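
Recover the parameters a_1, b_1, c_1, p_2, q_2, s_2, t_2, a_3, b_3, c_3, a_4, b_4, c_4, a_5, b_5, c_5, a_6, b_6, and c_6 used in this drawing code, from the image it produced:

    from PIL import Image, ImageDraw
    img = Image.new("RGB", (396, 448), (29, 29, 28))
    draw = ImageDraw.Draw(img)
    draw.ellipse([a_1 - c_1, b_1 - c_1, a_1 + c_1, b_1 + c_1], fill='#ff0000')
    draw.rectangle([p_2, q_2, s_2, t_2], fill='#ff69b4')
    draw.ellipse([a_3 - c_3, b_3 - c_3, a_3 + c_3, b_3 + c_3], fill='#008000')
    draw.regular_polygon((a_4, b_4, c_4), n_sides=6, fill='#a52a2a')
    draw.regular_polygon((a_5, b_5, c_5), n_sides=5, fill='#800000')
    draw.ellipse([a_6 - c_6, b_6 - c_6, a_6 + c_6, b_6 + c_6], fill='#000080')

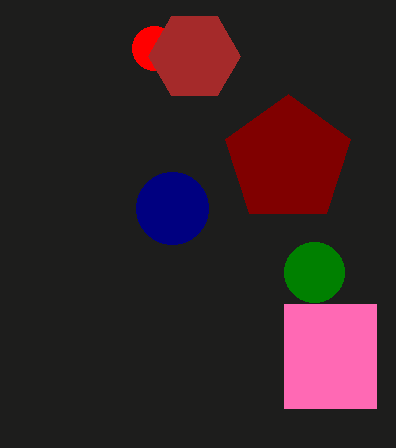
a_1 = 154, b_1 = 48, c_1 = 22, p_2 = 284, q_2 = 304, s_2 = 376, t_2 = 408, a_3 = 314, b_3 = 272, c_3 = 30, a_4 = 194, b_4 = 56, c_4 = 46, a_5 = 288, b_5 = 160, c_5 = 66, a_6 = 172, b_6 = 208, c_6 = 36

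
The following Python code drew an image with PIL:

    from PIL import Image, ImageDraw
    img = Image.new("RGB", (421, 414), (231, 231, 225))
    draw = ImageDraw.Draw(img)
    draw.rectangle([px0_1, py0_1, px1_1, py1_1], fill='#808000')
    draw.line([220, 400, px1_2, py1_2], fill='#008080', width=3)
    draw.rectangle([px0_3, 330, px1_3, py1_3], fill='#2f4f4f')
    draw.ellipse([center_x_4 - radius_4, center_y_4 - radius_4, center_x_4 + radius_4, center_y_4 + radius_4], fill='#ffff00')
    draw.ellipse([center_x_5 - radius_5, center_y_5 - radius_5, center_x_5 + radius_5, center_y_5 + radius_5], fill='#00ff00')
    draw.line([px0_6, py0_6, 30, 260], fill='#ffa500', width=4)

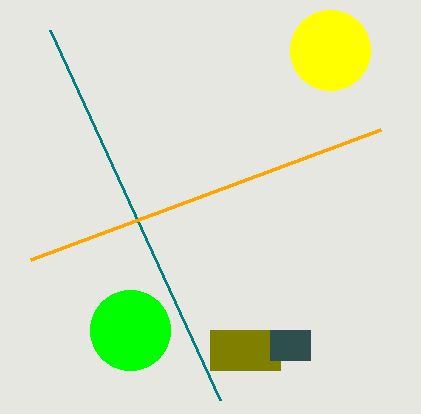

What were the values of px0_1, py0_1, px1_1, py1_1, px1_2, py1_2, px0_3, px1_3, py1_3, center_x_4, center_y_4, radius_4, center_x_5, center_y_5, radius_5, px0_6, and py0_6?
px0_1 = 210
py0_1 = 330
px1_1 = 280
py1_1 = 370
px1_2 = 50
py1_2 = 30
px0_3 = 270
px1_3 = 310
py1_3 = 360
center_x_4 = 330
center_y_4 = 50
radius_4 = 40
center_x_5 = 130
center_y_5 = 330
radius_5 = 40
px0_6 = 380
py0_6 = 130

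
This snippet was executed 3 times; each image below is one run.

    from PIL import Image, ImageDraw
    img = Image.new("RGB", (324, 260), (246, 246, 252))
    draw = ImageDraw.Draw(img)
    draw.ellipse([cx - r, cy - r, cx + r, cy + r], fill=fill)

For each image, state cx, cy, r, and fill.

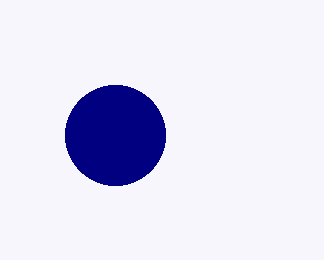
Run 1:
cx = 115, cy = 135, r = 50, fill = 'navy'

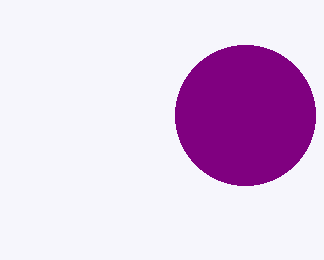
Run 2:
cx = 245; cy = 115; r = 70; fill = 'purple'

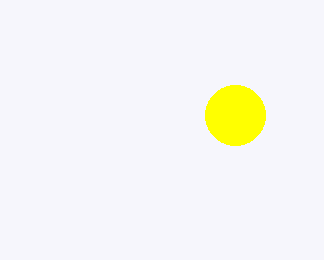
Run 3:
cx = 235
cy = 115
r = 30
fill = 'yellow'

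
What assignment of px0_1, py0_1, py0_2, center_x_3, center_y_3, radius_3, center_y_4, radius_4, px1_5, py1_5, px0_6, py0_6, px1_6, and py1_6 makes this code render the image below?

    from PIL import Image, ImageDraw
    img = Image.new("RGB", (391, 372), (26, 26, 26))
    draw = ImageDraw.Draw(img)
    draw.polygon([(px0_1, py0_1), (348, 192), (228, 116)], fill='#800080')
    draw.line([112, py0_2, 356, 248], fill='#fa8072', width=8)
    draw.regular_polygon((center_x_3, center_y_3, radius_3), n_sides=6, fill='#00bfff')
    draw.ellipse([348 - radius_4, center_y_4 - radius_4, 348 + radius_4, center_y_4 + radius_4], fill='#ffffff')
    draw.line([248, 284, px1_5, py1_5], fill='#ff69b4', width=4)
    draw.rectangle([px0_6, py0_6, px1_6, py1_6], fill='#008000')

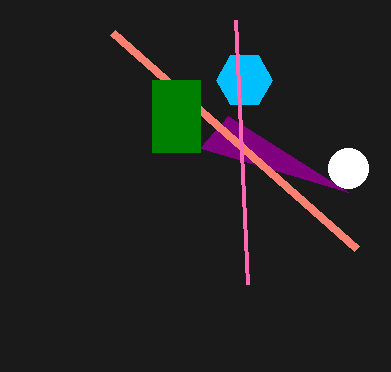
px0_1 = 200; py0_1 = 148; py0_2 = 32; center_x_3 = 244; center_y_3 = 80; radius_3 = 28; center_y_4 = 168; radius_4 = 20; px1_5 = 236; py1_5 = 20; px0_6 = 152; py0_6 = 80; px1_6 = 200; py1_6 = 152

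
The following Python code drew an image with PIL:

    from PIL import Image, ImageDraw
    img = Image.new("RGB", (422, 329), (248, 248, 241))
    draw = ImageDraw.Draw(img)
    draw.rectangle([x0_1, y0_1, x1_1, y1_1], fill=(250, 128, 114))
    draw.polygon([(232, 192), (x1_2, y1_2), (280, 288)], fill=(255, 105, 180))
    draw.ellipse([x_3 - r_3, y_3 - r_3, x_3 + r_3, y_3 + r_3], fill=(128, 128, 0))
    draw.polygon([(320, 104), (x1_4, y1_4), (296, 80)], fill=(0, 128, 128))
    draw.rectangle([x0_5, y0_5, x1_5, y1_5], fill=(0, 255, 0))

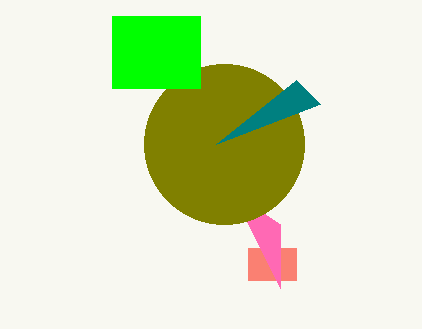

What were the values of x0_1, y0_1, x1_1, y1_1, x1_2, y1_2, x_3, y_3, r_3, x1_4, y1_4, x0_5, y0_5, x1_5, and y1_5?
x0_1 = 248
y0_1 = 248
x1_1 = 296
y1_1 = 280
x1_2 = 280
y1_2 = 224
x_3 = 224
y_3 = 144
r_3 = 80
x1_4 = 216
y1_4 = 144
x0_5 = 112
y0_5 = 16
x1_5 = 200
y1_5 = 88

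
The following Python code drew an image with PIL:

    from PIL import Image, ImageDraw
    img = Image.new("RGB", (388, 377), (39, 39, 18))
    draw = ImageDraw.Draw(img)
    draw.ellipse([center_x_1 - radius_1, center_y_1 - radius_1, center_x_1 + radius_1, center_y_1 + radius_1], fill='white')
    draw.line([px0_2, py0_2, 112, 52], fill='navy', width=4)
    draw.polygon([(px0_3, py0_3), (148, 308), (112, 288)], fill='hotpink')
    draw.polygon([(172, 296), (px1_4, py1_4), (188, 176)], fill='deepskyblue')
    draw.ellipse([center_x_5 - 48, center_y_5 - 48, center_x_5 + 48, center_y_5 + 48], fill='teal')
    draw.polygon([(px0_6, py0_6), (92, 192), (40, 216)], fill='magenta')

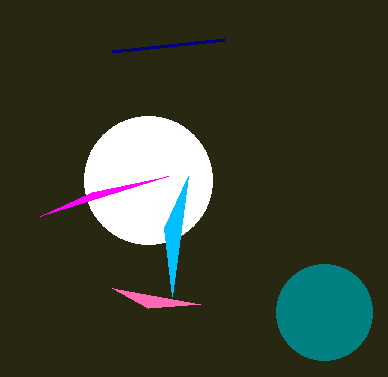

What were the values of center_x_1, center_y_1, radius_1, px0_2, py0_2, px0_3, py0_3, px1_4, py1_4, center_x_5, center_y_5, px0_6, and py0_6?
center_x_1 = 148
center_y_1 = 180
radius_1 = 64
px0_2 = 224
py0_2 = 40
px0_3 = 200
py0_3 = 304
px1_4 = 164
py1_4 = 228
center_x_5 = 324
center_y_5 = 312
px0_6 = 168
py0_6 = 176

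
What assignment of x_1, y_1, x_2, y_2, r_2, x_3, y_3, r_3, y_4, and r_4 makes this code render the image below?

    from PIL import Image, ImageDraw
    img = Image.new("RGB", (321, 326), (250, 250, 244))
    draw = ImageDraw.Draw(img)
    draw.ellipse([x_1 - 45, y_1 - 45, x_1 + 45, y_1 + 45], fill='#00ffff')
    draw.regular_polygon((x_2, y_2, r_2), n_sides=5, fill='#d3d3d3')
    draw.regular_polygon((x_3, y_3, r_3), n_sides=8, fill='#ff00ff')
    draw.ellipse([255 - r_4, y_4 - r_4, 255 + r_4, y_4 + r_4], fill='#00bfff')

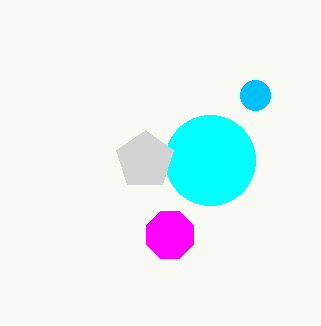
x_1 = 210, y_1 = 160, x_2 = 145, y_2 = 160, r_2 = 30, x_3 = 170, y_3 = 235, r_3 = 25, y_4 = 95, r_4 = 15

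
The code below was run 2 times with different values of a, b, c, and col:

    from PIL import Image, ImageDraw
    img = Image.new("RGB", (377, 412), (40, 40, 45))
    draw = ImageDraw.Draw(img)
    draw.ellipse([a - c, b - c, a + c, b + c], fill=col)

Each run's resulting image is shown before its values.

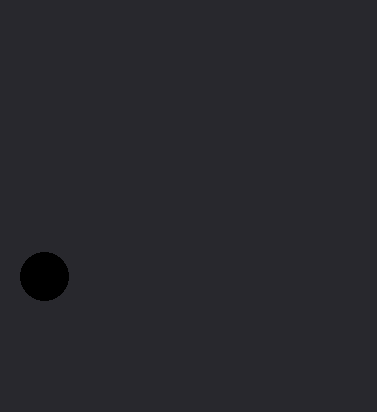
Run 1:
a = 44, b = 276, c = 24, col = 'black'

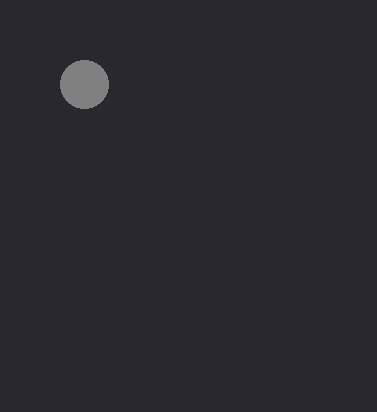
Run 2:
a = 84, b = 84, c = 24, col = 'gray'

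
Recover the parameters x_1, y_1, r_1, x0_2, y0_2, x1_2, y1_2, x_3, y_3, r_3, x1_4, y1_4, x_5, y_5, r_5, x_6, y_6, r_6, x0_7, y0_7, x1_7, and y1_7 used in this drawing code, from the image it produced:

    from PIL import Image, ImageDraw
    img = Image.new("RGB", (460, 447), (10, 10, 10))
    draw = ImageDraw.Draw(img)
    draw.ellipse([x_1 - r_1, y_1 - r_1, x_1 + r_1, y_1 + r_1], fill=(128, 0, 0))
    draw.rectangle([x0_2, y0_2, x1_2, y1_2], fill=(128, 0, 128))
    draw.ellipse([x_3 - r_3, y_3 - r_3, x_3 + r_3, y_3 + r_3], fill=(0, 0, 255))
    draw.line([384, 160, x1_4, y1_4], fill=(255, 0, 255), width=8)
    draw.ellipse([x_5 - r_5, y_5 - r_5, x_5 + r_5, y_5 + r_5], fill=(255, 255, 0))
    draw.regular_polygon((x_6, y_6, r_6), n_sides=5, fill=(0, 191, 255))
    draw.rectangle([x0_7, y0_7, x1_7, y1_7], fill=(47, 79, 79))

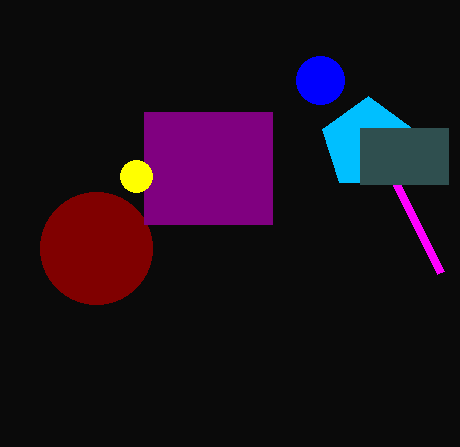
x_1 = 96
y_1 = 248
r_1 = 56
x0_2 = 144
y0_2 = 112
x1_2 = 272
y1_2 = 224
x_3 = 320
y_3 = 80
r_3 = 24
x1_4 = 440
y1_4 = 272
x_5 = 136
y_5 = 176
r_5 = 16
x_6 = 368
y_6 = 144
r_6 = 48
x0_7 = 360
y0_7 = 128
x1_7 = 448
y1_7 = 184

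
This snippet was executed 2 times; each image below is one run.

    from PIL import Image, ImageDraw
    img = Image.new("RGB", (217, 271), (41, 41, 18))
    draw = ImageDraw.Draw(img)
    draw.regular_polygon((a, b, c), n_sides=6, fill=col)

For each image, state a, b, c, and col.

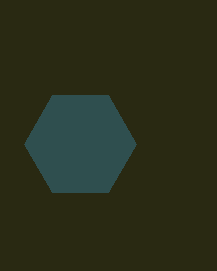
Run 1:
a = 80, b = 144, c = 56, col = 'darkslategray'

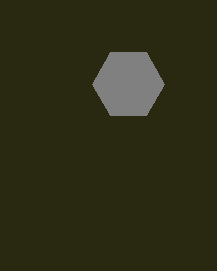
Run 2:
a = 128
b = 84
c = 36
col = 'gray'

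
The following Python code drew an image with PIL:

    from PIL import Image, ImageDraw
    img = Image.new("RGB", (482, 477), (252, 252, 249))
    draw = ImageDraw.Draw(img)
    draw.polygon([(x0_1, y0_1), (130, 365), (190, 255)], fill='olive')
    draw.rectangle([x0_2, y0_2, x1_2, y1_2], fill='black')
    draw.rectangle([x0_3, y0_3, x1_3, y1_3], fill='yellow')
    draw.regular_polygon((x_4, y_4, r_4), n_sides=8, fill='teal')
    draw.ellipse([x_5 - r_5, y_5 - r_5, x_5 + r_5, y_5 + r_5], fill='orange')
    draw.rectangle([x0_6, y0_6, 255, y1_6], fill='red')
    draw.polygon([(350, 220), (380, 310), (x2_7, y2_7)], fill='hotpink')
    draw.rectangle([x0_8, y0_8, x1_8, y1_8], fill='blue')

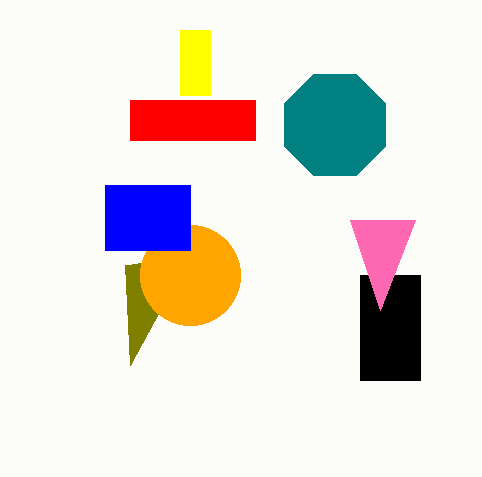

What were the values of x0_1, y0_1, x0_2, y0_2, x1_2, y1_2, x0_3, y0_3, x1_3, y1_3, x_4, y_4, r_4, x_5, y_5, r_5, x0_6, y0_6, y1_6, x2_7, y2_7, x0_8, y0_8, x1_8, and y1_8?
x0_1 = 125
y0_1 = 265
x0_2 = 360
y0_2 = 275
x1_2 = 420
y1_2 = 380
x0_3 = 180
y0_3 = 30
x1_3 = 210
y1_3 = 95
x_4 = 335
y_4 = 125
r_4 = 55
x_5 = 190
y_5 = 275
r_5 = 50
x0_6 = 130
y0_6 = 100
y1_6 = 140
x2_7 = 415
y2_7 = 220
x0_8 = 105
y0_8 = 185
x1_8 = 190
y1_8 = 250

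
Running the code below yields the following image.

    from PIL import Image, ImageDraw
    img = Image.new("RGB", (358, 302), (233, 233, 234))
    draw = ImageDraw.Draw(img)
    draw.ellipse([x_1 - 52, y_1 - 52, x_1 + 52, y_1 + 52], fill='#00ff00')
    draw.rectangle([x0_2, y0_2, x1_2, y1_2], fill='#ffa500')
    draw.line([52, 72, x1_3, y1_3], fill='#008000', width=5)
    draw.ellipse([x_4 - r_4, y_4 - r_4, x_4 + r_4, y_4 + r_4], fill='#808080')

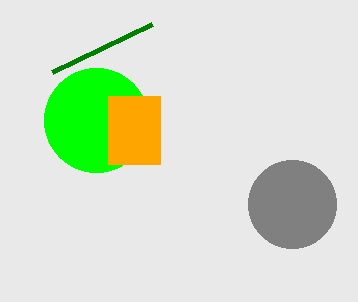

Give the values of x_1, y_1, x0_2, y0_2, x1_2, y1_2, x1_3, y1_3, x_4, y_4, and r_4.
x_1 = 96; y_1 = 120; x0_2 = 108; y0_2 = 96; x1_2 = 160; y1_2 = 164; x1_3 = 152; y1_3 = 24; x_4 = 292; y_4 = 204; r_4 = 44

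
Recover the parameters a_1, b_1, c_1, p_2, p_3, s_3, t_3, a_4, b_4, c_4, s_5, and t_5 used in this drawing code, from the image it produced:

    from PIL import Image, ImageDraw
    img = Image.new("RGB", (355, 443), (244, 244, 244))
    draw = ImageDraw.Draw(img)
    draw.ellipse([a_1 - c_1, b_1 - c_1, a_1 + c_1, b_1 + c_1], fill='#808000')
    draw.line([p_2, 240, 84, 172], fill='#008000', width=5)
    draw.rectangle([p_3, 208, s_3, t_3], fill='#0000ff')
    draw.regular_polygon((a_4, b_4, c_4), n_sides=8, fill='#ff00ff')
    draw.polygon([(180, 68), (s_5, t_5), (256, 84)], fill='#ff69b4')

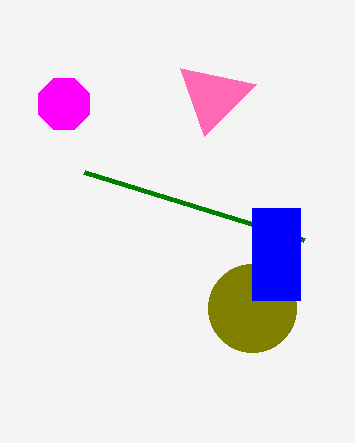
a_1 = 252, b_1 = 308, c_1 = 44, p_2 = 304, p_3 = 252, s_3 = 300, t_3 = 300, a_4 = 64, b_4 = 104, c_4 = 28, s_5 = 204, t_5 = 136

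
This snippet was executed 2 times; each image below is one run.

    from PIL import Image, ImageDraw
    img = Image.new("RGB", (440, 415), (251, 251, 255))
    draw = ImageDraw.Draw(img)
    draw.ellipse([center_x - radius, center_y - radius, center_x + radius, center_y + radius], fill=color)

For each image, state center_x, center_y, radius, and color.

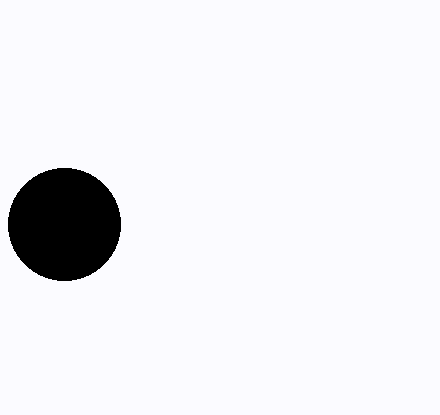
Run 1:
center_x = 64; center_y = 224; radius = 56; color = 'black'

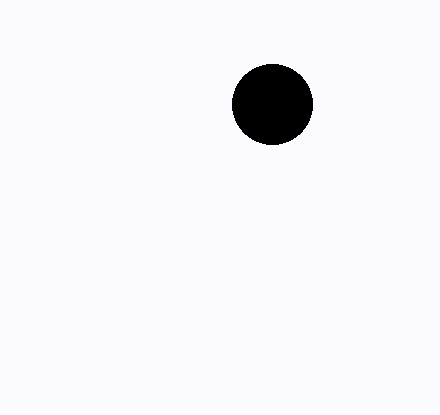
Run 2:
center_x = 272; center_y = 104; radius = 40; color = 'black'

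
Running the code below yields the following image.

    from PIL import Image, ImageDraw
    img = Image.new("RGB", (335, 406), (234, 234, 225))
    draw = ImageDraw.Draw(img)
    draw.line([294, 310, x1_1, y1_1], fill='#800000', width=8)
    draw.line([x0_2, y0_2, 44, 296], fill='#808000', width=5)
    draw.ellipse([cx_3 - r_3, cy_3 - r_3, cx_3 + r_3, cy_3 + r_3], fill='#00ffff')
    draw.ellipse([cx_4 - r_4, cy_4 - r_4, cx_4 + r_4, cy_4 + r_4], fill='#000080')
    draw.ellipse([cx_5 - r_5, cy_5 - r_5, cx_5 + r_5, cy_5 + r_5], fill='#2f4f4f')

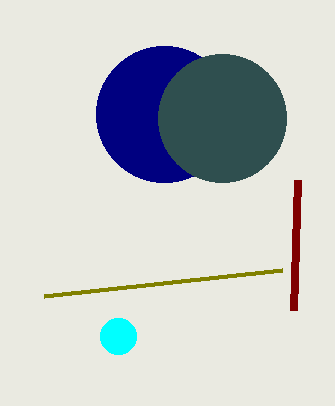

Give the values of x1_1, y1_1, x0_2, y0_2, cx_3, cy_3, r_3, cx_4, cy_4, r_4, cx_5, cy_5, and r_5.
x1_1 = 298; y1_1 = 180; x0_2 = 282; y0_2 = 270; cx_3 = 118; cy_3 = 336; r_3 = 18; cx_4 = 164; cy_4 = 114; r_4 = 68; cx_5 = 222; cy_5 = 118; r_5 = 64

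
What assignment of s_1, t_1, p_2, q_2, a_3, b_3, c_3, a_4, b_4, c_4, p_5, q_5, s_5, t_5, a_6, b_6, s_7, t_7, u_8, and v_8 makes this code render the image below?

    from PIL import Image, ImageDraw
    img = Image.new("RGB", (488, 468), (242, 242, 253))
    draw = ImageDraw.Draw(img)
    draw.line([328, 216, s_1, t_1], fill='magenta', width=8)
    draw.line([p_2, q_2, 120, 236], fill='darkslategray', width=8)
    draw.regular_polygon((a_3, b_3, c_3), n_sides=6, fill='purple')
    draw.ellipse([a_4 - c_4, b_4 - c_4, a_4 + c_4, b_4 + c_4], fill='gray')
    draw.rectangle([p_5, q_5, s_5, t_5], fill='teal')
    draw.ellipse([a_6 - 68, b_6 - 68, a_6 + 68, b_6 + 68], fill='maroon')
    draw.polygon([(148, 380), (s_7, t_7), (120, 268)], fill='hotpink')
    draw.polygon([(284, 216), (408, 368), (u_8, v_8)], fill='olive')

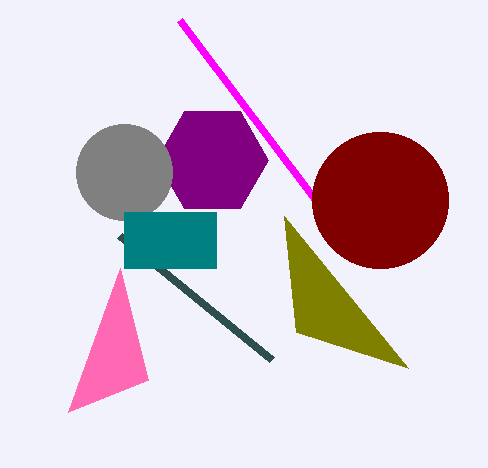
s_1 = 180
t_1 = 20
p_2 = 272
q_2 = 360
a_3 = 212
b_3 = 160
c_3 = 56
a_4 = 124
b_4 = 172
c_4 = 48
p_5 = 124
q_5 = 212
s_5 = 216
t_5 = 268
a_6 = 380
b_6 = 200
s_7 = 68
t_7 = 412
u_8 = 296
v_8 = 332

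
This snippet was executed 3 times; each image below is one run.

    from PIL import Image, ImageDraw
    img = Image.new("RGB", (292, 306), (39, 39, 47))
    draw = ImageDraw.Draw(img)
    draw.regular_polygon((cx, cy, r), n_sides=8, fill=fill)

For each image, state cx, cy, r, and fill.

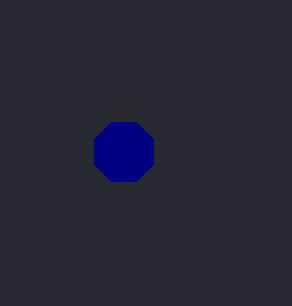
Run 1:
cx = 124
cy = 152
r = 32
fill = 'navy'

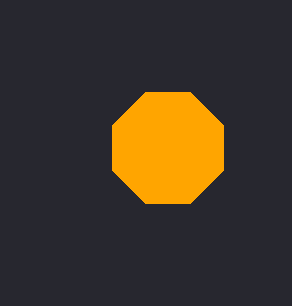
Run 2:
cx = 168
cy = 148
r = 60
fill = 'orange'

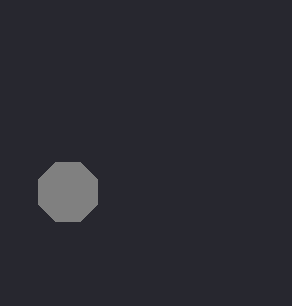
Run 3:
cx = 68, cy = 192, r = 32, fill = 'gray'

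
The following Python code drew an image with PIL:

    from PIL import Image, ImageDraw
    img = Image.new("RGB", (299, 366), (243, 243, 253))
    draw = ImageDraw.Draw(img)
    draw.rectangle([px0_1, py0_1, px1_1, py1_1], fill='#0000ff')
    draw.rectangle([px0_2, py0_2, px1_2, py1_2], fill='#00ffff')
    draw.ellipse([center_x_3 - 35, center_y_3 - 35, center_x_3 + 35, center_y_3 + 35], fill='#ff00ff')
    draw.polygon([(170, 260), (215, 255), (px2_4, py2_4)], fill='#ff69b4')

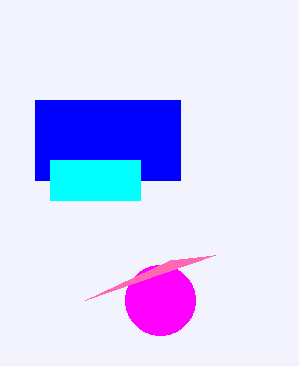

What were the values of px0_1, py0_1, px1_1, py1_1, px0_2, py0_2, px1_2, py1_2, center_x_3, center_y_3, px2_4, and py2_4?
px0_1 = 35; py0_1 = 100; px1_1 = 180; py1_1 = 180; px0_2 = 50; py0_2 = 160; px1_2 = 140; py1_2 = 200; center_x_3 = 160; center_y_3 = 300; px2_4 = 85; py2_4 = 300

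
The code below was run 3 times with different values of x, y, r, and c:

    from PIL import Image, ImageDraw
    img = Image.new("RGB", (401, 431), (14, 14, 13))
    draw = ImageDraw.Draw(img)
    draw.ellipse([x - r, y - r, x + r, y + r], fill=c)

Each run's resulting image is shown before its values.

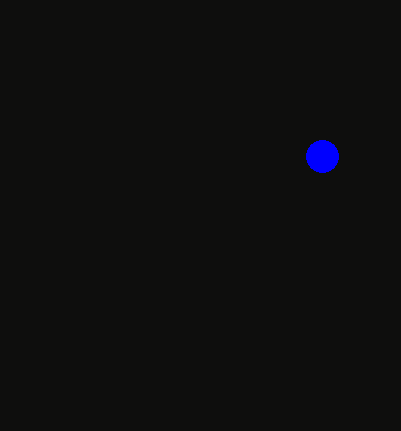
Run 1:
x = 322, y = 156, r = 16, c = 'blue'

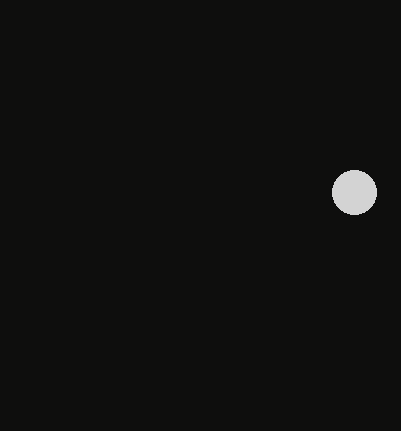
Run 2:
x = 354
y = 192
r = 22
c = 'lightgray'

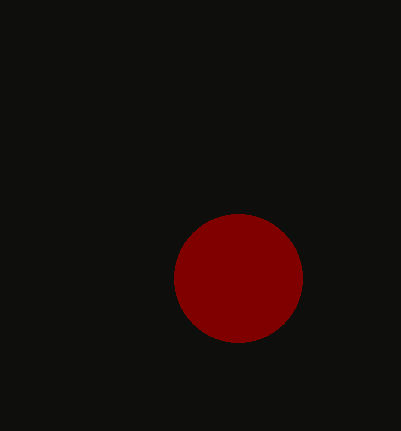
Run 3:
x = 238; y = 278; r = 64; c = 'maroon'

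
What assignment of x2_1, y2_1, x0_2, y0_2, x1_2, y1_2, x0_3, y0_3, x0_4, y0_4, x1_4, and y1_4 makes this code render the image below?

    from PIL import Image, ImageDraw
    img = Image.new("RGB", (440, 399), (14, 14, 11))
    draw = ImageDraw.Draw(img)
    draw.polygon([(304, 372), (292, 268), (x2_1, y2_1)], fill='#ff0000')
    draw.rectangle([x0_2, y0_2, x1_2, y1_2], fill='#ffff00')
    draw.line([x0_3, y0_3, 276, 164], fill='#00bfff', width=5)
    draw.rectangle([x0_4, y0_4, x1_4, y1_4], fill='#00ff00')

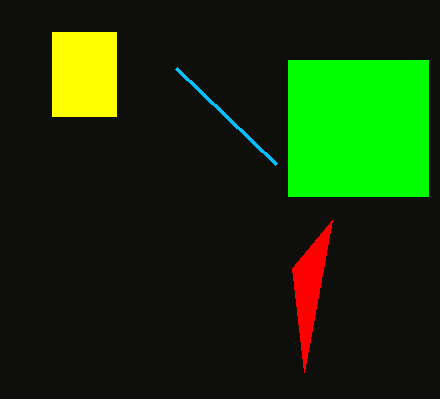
x2_1 = 332, y2_1 = 220, x0_2 = 52, y0_2 = 32, x1_2 = 116, y1_2 = 116, x0_3 = 176, y0_3 = 68, x0_4 = 288, y0_4 = 60, x1_4 = 428, y1_4 = 196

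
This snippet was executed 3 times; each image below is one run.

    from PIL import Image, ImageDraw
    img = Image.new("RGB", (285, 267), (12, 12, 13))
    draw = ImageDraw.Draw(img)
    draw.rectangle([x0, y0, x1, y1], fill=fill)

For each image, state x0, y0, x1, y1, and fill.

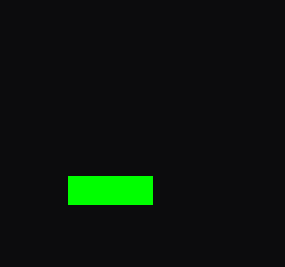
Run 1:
x0 = 68; y0 = 176; x1 = 152; y1 = 204; fill = 'lime'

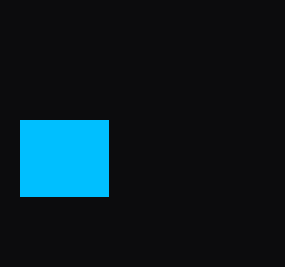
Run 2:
x0 = 20, y0 = 120, x1 = 108, y1 = 196, fill = 'deepskyblue'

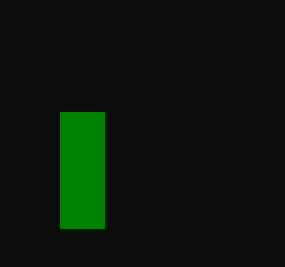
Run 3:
x0 = 60, y0 = 112, x1 = 104, y1 = 228, fill = 'green'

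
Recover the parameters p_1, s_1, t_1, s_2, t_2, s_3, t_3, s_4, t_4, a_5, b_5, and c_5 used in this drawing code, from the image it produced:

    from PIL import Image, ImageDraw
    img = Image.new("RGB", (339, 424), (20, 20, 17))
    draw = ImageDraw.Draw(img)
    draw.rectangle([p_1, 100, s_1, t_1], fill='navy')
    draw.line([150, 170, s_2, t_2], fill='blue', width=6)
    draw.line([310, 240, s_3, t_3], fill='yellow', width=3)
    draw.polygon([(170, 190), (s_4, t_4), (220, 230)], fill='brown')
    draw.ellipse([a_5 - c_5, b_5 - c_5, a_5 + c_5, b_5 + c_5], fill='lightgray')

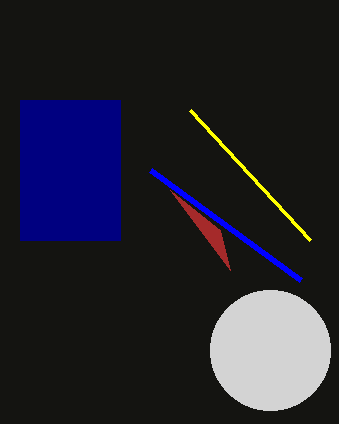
p_1 = 20; s_1 = 120; t_1 = 240; s_2 = 300; t_2 = 280; s_3 = 190; t_3 = 110; s_4 = 230; t_4 = 270; a_5 = 270; b_5 = 350; c_5 = 60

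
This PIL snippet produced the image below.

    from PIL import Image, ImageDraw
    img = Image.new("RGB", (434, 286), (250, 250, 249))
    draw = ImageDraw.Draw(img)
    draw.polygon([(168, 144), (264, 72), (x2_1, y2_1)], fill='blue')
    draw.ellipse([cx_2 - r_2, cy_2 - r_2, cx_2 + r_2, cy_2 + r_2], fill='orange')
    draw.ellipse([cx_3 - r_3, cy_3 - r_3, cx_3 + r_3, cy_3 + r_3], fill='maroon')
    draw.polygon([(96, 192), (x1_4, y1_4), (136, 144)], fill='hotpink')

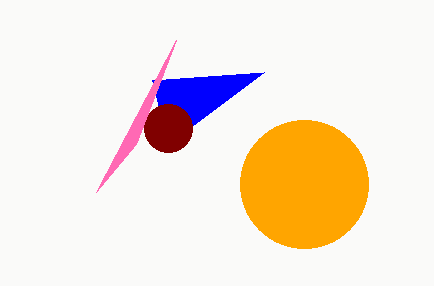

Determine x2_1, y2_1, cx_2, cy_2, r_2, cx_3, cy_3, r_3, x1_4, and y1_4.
x2_1 = 152, y2_1 = 80, cx_2 = 304, cy_2 = 184, r_2 = 64, cx_3 = 168, cy_3 = 128, r_3 = 24, x1_4 = 176, y1_4 = 40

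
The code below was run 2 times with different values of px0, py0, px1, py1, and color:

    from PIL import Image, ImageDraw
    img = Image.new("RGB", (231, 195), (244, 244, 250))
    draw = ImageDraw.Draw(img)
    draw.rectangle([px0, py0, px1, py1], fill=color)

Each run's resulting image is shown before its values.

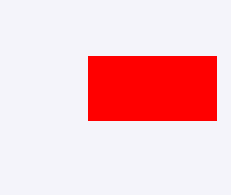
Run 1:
px0 = 88
py0 = 56
px1 = 216
py1 = 120
color = 'red'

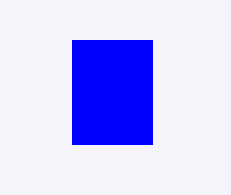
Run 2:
px0 = 72
py0 = 40
px1 = 152
py1 = 144
color = 'blue'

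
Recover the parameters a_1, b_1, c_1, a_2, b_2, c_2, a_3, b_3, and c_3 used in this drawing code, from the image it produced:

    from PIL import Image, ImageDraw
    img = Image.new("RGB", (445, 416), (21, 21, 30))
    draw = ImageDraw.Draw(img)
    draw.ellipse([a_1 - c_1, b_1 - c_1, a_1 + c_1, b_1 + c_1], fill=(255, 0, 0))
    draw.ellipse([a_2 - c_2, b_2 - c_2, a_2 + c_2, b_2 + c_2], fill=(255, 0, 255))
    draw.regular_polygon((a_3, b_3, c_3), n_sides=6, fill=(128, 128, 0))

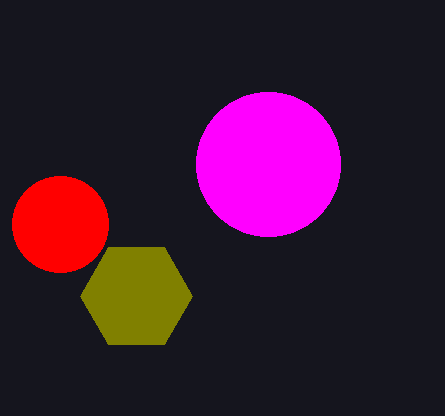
a_1 = 60
b_1 = 224
c_1 = 48
a_2 = 268
b_2 = 164
c_2 = 72
a_3 = 136
b_3 = 296
c_3 = 56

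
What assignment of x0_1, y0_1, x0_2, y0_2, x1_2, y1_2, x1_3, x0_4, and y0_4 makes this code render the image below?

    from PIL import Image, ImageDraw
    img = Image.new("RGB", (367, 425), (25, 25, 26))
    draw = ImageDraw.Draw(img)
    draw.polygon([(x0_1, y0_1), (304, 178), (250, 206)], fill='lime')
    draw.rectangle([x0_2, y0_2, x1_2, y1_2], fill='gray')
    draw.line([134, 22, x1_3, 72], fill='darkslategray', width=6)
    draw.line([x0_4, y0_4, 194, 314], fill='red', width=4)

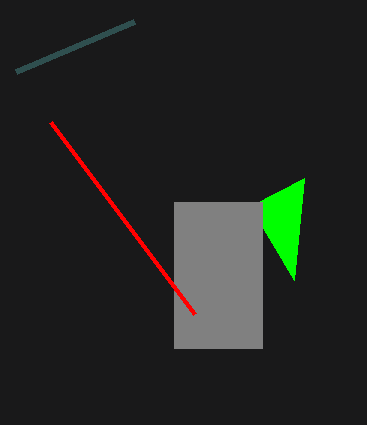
x0_1 = 294
y0_1 = 280
x0_2 = 174
y0_2 = 202
x1_2 = 262
y1_2 = 348
x1_3 = 16
x0_4 = 50
y0_4 = 122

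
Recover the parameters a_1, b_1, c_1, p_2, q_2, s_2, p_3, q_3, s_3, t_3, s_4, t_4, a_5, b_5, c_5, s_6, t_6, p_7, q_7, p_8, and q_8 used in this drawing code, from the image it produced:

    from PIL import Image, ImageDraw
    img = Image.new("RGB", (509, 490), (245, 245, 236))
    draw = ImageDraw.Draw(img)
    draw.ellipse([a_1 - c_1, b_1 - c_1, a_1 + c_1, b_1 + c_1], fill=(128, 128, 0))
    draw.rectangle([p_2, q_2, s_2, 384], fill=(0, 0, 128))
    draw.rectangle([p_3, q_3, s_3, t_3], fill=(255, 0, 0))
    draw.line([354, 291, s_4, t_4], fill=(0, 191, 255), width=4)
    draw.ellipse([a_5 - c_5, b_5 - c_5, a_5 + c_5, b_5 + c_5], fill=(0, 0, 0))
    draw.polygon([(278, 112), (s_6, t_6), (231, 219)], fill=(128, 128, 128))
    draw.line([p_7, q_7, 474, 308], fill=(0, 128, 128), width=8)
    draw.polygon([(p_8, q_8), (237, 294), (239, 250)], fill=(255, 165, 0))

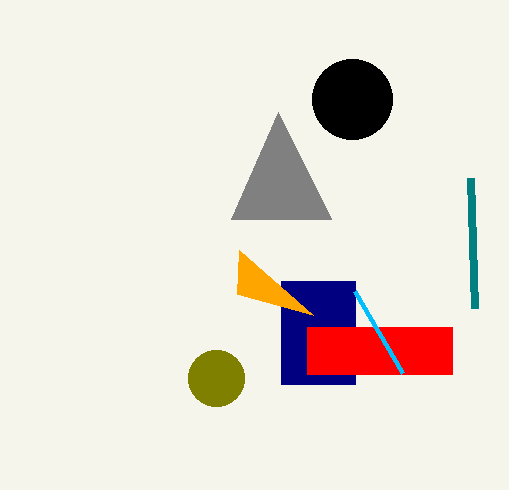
a_1 = 216; b_1 = 378; c_1 = 28; p_2 = 281; q_2 = 281; s_2 = 355; p_3 = 307; q_3 = 327; s_3 = 452; t_3 = 374; s_4 = 402; t_4 = 373; a_5 = 352; b_5 = 99; c_5 = 40; s_6 = 331; t_6 = 219; p_7 = 470; q_7 = 178; p_8 = 313; q_8 = 315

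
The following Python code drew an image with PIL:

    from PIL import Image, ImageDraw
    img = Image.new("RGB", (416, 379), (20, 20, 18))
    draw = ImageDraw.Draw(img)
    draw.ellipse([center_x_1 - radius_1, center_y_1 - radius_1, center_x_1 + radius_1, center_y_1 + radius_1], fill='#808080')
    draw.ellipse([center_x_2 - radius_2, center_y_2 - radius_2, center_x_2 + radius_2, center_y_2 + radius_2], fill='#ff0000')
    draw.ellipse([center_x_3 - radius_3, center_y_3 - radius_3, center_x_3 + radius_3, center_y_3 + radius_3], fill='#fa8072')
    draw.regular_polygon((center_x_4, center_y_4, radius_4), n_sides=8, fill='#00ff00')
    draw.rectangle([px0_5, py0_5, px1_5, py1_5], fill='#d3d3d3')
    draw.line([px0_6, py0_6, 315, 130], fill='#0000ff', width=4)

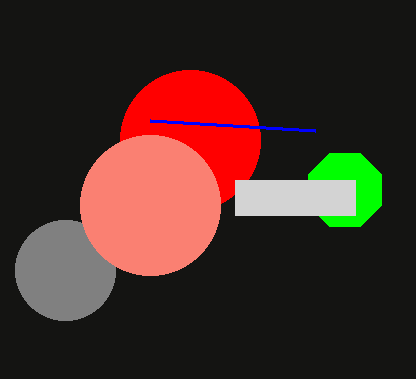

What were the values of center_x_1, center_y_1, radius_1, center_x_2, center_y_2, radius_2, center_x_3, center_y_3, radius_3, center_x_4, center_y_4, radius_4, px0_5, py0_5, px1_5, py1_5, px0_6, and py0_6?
center_x_1 = 65
center_y_1 = 270
radius_1 = 50
center_x_2 = 190
center_y_2 = 140
radius_2 = 70
center_x_3 = 150
center_y_3 = 205
radius_3 = 70
center_x_4 = 345
center_y_4 = 190
radius_4 = 40
px0_5 = 235
py0_5 = 180
px1_5 = 355
py1_5 = 215
px0_6 = 150
py0_6 = 120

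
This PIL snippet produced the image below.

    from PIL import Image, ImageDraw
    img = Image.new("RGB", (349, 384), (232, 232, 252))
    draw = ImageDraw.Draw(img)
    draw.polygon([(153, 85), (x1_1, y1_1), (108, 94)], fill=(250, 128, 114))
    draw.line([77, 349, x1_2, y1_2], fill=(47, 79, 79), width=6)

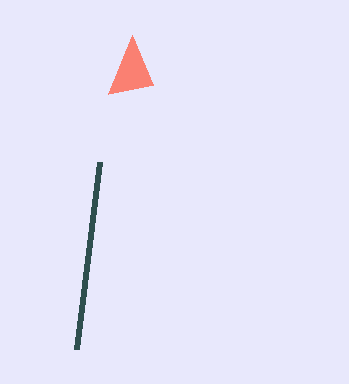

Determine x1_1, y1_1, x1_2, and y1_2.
x1_1 = 132
y1_1 = 35
x1_2 = 100
y1_2 = 162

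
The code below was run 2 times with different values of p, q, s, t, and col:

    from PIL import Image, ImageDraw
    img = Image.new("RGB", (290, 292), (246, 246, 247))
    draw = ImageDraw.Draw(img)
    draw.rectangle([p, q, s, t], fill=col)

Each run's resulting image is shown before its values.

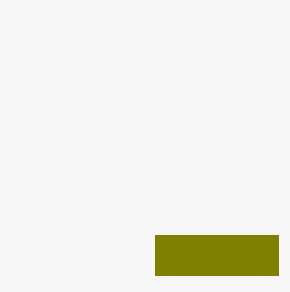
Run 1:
p = 155
q = 235
s = 278
t = 275
col = 'olive'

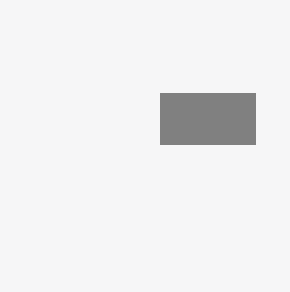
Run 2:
p = 160; q = 93; s = 255; t = 144; col = 'gray'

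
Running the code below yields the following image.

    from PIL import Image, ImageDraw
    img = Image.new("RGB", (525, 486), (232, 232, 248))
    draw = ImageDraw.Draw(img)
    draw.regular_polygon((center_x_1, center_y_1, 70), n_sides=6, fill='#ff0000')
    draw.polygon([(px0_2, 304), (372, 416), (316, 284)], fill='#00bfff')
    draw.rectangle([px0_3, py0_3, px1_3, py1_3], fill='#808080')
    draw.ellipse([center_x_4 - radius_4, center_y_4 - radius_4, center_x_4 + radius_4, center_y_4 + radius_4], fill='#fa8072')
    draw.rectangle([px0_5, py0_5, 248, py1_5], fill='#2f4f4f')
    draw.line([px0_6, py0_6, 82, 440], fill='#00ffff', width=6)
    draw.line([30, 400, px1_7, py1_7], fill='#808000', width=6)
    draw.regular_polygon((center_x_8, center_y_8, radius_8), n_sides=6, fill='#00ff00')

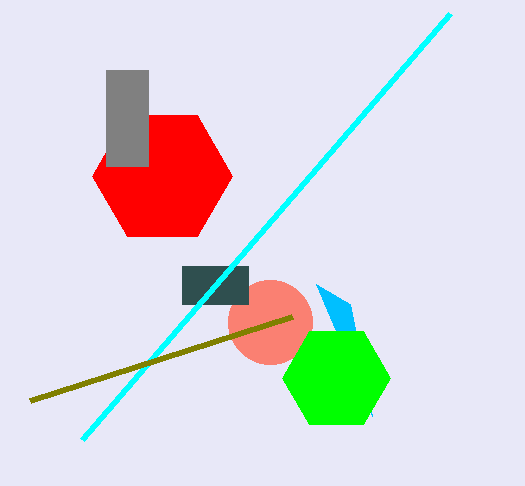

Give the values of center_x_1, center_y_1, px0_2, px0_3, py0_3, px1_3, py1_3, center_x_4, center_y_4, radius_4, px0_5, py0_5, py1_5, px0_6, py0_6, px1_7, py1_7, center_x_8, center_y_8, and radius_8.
center_x_1 = 162
center_y_1 = 176
px0_2 = 350
px0_3 = 106
py0_3 = 70
px1_3 = 148
py1_3 = 166
center_x_4 = 270
center_y_4 = 322
radius_4 = 42
px0_5 = 182
py0_5 = 266
py1_5 = 304
px0_6 = 450
py0_6 = 14
px1_7 = 292
py1_7 = 316
center_x_8 = 336
center_y_8 = 378
radius_8 = 54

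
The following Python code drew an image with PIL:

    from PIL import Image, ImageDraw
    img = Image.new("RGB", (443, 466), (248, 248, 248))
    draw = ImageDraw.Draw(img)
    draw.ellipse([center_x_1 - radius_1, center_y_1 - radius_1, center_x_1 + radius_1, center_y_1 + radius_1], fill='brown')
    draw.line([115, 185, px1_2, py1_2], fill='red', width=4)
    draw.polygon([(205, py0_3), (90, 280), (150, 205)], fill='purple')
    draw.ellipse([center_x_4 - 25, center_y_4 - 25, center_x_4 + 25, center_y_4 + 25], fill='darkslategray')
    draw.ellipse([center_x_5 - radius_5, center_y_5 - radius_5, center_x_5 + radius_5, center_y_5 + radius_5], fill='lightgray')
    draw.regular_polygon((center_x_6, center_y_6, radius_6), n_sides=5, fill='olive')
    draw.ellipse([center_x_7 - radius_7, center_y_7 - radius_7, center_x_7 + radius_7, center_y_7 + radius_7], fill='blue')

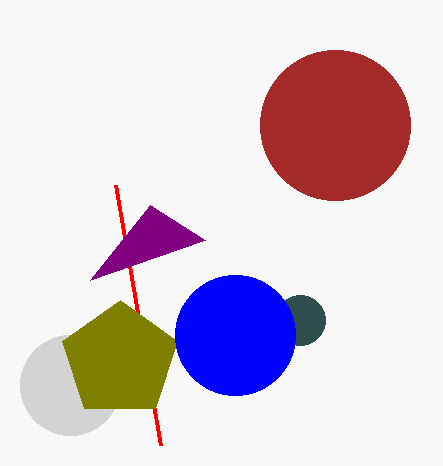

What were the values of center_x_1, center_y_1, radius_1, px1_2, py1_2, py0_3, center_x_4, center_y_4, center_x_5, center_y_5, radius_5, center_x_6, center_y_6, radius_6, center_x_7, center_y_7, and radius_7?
center_x_1 = 335
center_y_1 = 125
radius_1 = 75
px1_2 = 160
py1_2 = 445
py0_3 = 240
center_x_4 = 300
center_y_4 = 320
center_x_5 = 70
center_y_5 = 385
radius_5 = 50
center_x_6 = 120
center_y_6 = 360
radius_6 = 60
center_x_7 = 235
center_y_7 = 335
radius_7 = 60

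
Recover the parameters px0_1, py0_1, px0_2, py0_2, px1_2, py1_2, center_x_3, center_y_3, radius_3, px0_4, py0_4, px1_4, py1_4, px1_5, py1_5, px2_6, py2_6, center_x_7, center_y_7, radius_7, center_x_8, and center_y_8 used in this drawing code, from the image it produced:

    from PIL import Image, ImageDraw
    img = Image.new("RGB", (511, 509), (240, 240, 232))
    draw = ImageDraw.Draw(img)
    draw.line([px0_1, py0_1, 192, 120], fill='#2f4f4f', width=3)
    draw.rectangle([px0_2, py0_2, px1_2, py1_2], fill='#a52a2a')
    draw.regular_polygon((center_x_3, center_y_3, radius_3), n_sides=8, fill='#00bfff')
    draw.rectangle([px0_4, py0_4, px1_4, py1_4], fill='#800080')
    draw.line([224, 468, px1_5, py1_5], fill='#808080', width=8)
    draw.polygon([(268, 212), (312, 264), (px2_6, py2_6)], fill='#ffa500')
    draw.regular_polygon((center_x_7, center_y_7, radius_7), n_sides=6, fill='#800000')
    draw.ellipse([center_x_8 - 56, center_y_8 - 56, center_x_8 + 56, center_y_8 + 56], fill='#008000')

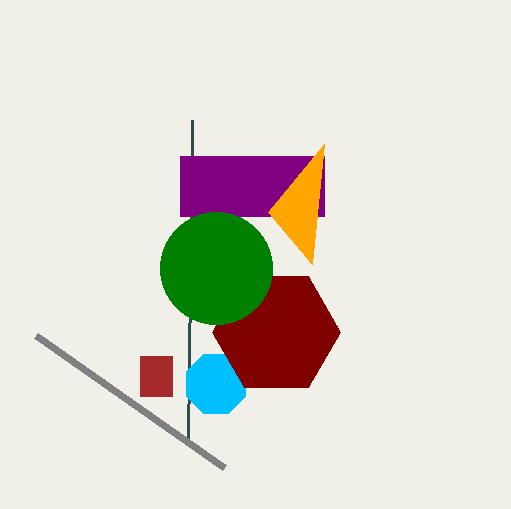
px0_1 = 188, py0_1 = 444, px0_2 = 140, py0_2 = 356, px1_2 = 172, py1_2 = 396, center_x_3 = 216, center_y_3 = 384, radius_3 = 32, px0_4 = 180, py0_4 = 156, px1_4 = 324, py1_4 = 216, px1_5 = 36, py1_5 = 336, px2_6 = 324, py2_6 = 144, center_x_7 = 276, center_y_7 = 332, radius_7 = 64, center_x_8 = 216, center_y_8 = 268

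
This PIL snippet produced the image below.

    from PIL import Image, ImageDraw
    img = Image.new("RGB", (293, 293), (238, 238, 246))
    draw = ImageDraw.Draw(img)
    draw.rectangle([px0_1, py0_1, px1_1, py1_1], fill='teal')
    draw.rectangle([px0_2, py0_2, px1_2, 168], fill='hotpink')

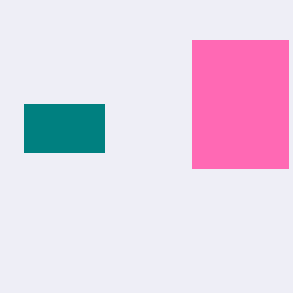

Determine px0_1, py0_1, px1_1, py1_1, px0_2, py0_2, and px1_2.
px0_1 = 24, py0_1 = 104, px1_1 = 104, py1_1 = 152, px0_2 = 192, py0_2 = 40, px1_2 = 288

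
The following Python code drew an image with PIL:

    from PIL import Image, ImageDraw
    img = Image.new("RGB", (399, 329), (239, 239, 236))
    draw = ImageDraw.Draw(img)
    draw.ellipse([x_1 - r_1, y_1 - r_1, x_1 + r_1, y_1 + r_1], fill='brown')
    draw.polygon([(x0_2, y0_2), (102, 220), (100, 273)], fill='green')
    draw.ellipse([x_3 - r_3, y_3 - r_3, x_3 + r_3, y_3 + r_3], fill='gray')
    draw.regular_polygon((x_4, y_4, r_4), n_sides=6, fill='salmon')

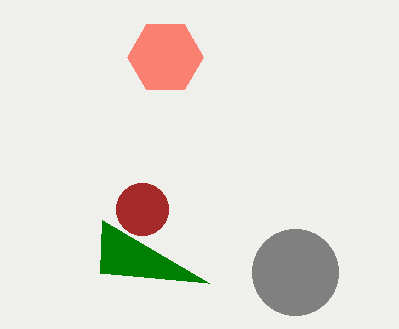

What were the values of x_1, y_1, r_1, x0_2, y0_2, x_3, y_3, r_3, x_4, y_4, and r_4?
x_1 = 142, y_1 = 209, r_1 = 26, x0_2 = 209, y0_2 = 283, x_3 = 295, y_3 = 272, r_3 = 43, x_4 = 165, y_4 = 57, r_4 = 38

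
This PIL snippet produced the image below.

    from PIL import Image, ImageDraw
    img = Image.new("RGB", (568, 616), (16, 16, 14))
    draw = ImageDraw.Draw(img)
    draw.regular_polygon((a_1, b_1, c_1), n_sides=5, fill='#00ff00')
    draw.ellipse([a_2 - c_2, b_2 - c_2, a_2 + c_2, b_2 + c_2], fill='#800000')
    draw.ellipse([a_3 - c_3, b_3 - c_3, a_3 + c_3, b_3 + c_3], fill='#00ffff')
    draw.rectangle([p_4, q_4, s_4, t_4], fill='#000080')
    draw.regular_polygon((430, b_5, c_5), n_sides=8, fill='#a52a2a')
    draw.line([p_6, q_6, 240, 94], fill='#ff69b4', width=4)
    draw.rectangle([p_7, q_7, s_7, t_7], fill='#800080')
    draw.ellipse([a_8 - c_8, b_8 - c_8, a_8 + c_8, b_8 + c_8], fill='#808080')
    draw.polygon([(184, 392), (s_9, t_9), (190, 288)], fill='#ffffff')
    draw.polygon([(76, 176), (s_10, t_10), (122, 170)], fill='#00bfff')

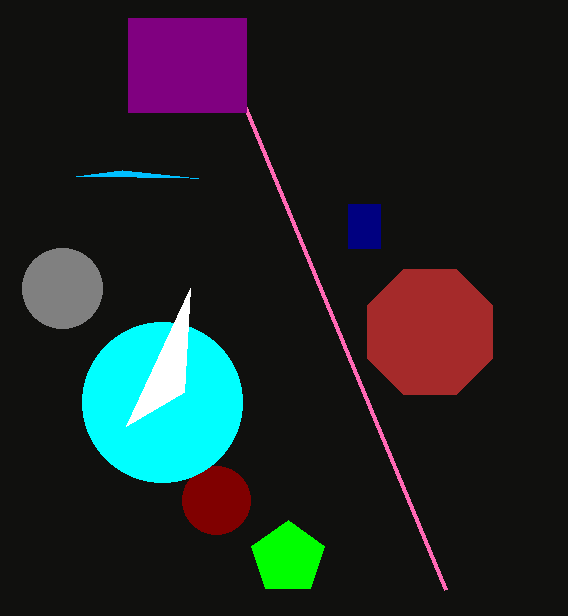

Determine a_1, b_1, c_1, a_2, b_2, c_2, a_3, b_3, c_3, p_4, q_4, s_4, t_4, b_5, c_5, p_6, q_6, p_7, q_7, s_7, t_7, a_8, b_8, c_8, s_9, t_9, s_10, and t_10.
a_1 = 288
b_1 = 558
c_1 = 38
a_2 = 216
b_2 = 500
c_2 = 34
a_3 = 162
b_3 = 402
c_3 = 80
p_4 = 348
q_4 = 204
s_4 = 380
t_4 = 248
b_5 = 332
c_5 = 68
p_6 = 446
q_6 = 590
p_7 = 128
q_7 = 18
s_7 = 246
t_7 = 112
a_8 = 62
b_8 = 288
c_8 = 40
s_9 = 126
t_9 = 426
s_10 = 198
t_10 = 178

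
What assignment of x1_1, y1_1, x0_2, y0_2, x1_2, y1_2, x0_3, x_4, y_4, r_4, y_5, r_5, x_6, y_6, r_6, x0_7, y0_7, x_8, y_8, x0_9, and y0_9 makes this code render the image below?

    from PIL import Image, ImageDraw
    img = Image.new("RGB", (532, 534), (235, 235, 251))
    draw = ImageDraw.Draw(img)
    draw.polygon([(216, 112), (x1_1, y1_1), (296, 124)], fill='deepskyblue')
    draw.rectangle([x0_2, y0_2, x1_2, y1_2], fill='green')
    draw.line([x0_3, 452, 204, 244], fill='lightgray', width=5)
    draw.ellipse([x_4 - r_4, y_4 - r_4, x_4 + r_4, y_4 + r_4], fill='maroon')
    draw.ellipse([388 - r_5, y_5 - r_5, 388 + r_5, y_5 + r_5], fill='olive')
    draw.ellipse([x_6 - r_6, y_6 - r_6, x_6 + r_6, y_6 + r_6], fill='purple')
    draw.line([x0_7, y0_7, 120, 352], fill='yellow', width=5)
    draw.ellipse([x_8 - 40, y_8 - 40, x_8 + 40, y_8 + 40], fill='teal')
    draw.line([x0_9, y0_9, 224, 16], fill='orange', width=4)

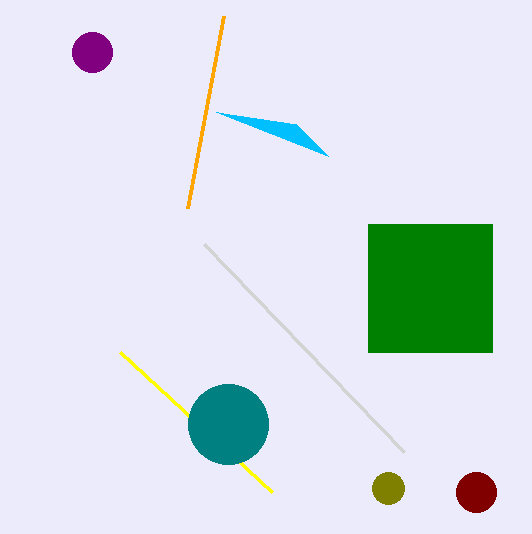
x1_1 = 328
y1_1 = 156
x0_2 = 368
y0_2 = 224
x1_2 = 492
y1_2 = 352
x0_3 = 404
x_4 = 476
y_4 = 492
r_4 = 20
y_5 = 488
r_5 = 16
x_6 = 92
y_6 = 52
r_6 = 20
x0_7 = 272
y0_7 = 492
x_8 = 228
y_8 = 424
x0_9 = 188
y0_9 = 208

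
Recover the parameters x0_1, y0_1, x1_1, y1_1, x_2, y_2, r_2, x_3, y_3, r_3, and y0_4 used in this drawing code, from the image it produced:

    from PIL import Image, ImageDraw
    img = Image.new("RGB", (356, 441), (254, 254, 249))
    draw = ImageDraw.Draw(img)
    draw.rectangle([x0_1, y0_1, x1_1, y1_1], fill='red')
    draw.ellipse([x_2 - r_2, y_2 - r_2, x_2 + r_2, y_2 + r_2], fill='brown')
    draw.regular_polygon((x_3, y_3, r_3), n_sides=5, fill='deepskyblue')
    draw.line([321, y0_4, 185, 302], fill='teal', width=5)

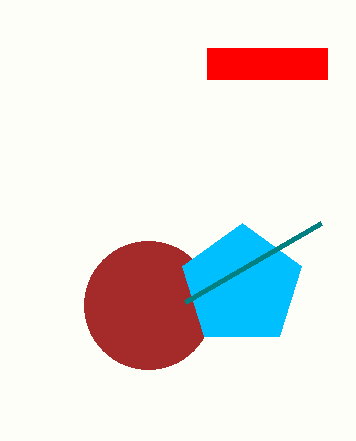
x0_1 = 207, y0_1 = 48, x1_1 = 327, y1_1 = 79, x_2 = 148, y_2 = 305, r_2 = 64, x_3 = 242, y_3 = 286, r_3 = 63, y0_4 = 223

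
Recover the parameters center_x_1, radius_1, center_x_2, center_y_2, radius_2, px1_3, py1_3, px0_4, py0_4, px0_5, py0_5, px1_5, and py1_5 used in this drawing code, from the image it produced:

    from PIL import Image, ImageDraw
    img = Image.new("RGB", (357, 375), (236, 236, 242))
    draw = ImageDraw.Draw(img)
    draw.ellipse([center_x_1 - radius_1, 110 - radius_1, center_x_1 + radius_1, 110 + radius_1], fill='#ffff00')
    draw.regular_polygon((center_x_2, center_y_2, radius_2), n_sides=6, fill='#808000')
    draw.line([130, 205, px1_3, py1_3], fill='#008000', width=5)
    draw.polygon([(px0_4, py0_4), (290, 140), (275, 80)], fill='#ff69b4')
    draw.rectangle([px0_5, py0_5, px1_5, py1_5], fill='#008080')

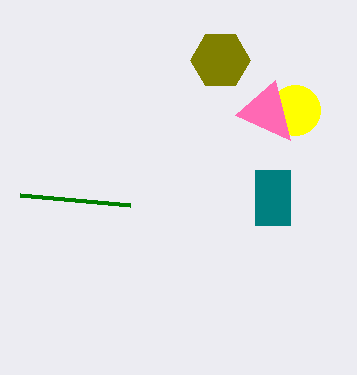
center_x_1 = 295; radius_1 = 25; center_x_2 = 220; center_y_2 = 60; radius_2 = 30; px1_3 = 20; py1_3 = 195; px0_4 = 235; py0_4 = 115; px0_5 = 255; py0_5 = 170; px1_5 = 290; py1_5 = 225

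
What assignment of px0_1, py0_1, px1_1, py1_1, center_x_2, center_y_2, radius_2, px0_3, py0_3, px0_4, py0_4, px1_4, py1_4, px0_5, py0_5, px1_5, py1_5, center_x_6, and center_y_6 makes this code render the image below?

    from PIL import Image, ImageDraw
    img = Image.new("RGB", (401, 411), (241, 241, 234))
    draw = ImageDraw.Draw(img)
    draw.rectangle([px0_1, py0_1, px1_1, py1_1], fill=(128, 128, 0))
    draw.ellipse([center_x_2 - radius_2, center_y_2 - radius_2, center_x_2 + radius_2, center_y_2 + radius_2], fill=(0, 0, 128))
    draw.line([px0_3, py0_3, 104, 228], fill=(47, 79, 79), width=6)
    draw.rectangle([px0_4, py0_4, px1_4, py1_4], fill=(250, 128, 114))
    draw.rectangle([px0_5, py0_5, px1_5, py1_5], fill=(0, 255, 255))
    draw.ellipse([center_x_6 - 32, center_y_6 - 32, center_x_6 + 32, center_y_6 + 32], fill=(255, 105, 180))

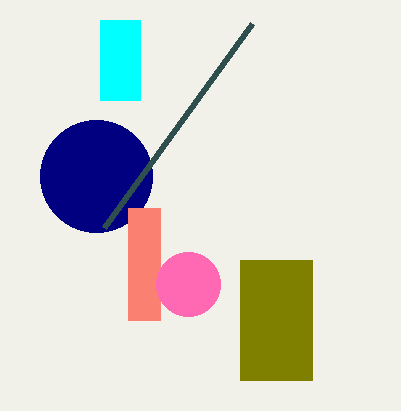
px0_1 = 240
py0_1 = 260
px1_1 = 312
py1_1 = 380
center_x_2 = 96
center_y_2 = 176
radius_2 = 56
px0_3 = 252
py0_3 = 24
px0_4 = 128
py0_4 = 208
px1_4 = 160
py1_4 = 320
px0_5 = 100
py0_5 = 20
px1_5 = 140
py1_5 = 100
center_x_6 = 188
center_y_6 = 284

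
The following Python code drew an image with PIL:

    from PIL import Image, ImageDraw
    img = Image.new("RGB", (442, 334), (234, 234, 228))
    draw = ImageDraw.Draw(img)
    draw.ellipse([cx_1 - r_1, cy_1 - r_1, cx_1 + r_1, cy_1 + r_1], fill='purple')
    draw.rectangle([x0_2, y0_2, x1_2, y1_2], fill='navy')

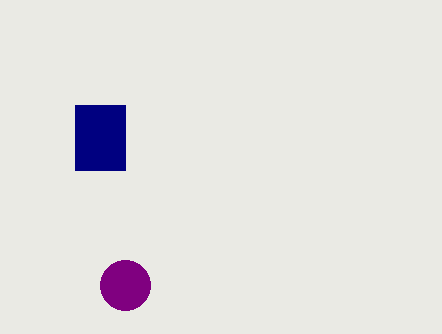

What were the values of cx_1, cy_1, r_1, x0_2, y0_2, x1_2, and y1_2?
cx_1 = 125, cy_1 = 285, r_1 = 25, x0_2 = 75, y0_2 = 105, x1_2 = 125, y1_2 = 170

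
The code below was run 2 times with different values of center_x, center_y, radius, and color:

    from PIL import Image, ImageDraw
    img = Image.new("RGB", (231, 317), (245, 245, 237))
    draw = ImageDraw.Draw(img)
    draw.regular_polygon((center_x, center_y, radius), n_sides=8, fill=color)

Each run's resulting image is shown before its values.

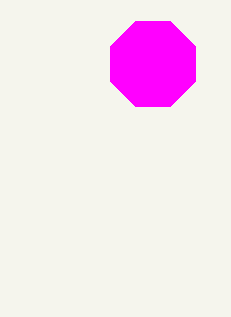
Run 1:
center_x = 153, center_y = 64, radius = 46, color = 'magenta'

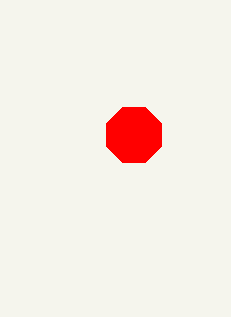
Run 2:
center_x = 134, center_y = 135, radius = 30, color = 'red'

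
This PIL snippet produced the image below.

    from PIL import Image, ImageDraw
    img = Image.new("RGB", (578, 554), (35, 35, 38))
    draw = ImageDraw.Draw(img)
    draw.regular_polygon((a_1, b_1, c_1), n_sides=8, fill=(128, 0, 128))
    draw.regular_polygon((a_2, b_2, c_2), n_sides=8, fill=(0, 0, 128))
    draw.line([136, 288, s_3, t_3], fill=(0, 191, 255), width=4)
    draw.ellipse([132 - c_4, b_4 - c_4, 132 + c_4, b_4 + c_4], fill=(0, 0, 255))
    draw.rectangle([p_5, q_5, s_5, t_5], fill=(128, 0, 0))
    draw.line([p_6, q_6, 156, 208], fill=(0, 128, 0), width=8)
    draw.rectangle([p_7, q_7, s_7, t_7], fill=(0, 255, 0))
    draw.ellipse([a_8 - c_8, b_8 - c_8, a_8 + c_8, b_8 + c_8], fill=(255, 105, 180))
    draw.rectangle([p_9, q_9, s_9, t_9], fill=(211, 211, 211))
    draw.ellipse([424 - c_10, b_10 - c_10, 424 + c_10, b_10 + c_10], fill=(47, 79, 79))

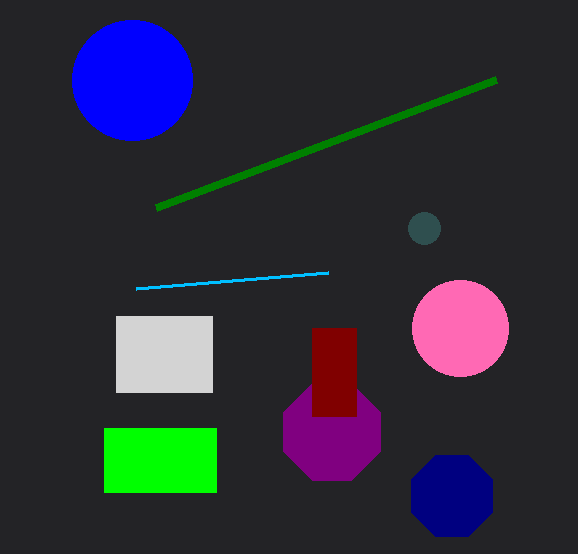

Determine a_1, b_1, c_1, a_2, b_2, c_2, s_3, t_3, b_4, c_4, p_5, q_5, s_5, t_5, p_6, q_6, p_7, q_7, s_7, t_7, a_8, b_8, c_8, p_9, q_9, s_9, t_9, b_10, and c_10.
a_1 = 332; b_1 = 432; c_1 = 52; a_2 = 452; b_2 = 496; c_2 = 44; s_3 = 328; t_3 = 272; b_4 = 80; c_4 = 60; p_5 = 312; q_5 = 328; s_5 = 356; t_5 = 416; p_6 = 496; q_6 = 80; p_7 = 104; q_7 = 428; s_7 = 216; t_7 = 492; a_8 = 460; b_8 = 328; c_8 = 48; p_9 = 116; q_9 = 316; s_9 = 212; t_9 = 392; b_10 = 228; c_10 = 16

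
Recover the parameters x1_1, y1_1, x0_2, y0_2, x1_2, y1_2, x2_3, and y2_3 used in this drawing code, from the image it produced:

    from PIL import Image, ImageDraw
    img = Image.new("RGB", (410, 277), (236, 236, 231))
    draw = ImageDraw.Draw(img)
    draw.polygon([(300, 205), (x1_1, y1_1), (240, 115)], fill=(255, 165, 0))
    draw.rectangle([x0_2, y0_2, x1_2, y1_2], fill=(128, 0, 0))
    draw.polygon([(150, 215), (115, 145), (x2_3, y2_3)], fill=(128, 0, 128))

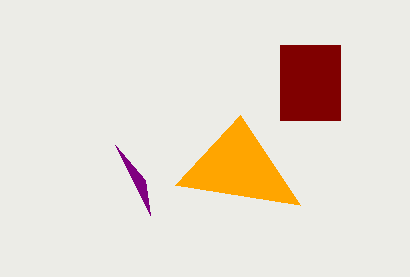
x1_1 = 175; y1_1 = 185; x0_2 = 280; y0_2 = 45; x1_2 = 340; y1_2 = 120; x2_3 = 145; y2_3 = 180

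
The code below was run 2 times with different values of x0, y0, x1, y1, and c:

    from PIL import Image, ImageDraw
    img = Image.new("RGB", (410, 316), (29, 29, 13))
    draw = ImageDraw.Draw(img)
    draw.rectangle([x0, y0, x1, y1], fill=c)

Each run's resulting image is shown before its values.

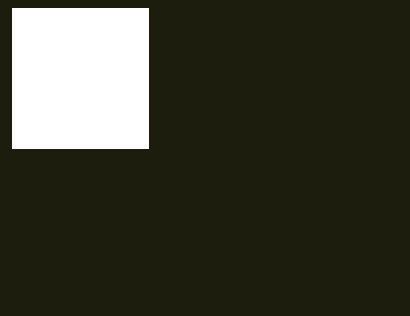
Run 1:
x0 = 12; y0 = 8; x1 = 148; y1 = 148; c = 'white'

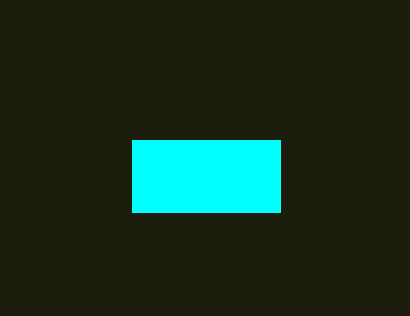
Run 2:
x0 = 132
y0 = 140
x1 = 280
y1 = 212
c = 'cyan'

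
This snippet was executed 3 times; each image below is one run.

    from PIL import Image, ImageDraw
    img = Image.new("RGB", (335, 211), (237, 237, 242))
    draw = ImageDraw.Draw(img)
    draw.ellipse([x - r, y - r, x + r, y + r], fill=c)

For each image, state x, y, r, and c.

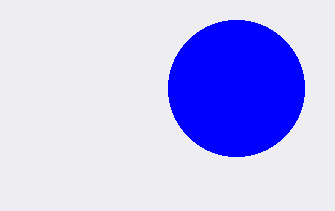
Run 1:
x = 236; y = 88; r = 68; c = 'blue'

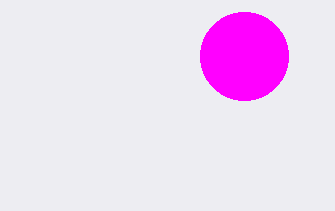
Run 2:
x = 244; y = 56; r = 44; c = 'magenta'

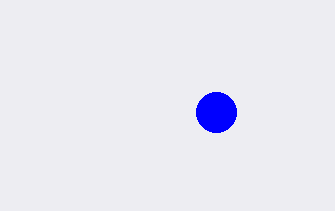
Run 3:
x = 216, y = 112, r = 20, c = 'blue'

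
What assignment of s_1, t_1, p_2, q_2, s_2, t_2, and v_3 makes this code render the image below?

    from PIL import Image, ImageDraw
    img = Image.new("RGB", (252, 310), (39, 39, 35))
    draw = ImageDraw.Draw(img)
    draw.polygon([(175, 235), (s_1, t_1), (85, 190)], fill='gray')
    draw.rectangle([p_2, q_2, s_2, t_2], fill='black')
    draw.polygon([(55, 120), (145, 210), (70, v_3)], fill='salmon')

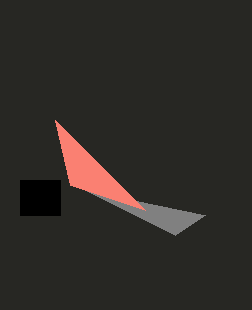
s_1 = 205
t_1 = 215
p_2 = 20
q_2 = 180
s_2 = 60
t_2 = 215
v_3 = 185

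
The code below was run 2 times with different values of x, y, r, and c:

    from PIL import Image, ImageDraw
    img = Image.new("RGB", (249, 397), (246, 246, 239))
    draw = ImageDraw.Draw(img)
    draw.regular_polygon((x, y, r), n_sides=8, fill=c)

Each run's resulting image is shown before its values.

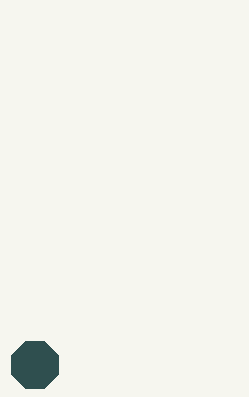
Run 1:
x = 35; y = 365; r = 25; c = 'darkslategray'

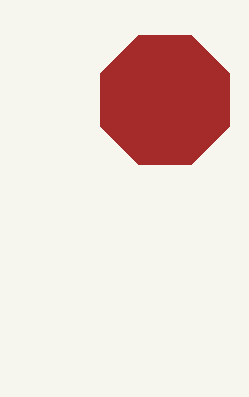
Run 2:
x = 165, y = 100, r = 70, c = 'brown'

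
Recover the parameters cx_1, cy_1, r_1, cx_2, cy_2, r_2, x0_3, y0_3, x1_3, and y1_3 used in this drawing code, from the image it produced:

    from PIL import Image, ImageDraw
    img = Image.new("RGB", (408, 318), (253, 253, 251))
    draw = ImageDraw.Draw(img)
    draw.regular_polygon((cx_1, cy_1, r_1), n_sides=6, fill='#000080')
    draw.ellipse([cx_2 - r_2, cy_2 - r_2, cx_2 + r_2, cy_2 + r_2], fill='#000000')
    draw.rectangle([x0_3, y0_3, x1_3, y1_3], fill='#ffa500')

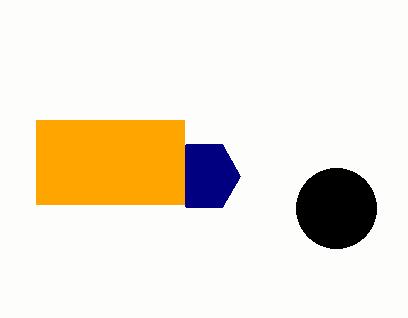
cx_1 = 204; cy_1 = 176; r_1 = 36; cx_2 = 336; cy_2 = 208; r_2 = 40; x0_3 = 36; y0_3 = 120; x1_3 = 184; y1_3 = 204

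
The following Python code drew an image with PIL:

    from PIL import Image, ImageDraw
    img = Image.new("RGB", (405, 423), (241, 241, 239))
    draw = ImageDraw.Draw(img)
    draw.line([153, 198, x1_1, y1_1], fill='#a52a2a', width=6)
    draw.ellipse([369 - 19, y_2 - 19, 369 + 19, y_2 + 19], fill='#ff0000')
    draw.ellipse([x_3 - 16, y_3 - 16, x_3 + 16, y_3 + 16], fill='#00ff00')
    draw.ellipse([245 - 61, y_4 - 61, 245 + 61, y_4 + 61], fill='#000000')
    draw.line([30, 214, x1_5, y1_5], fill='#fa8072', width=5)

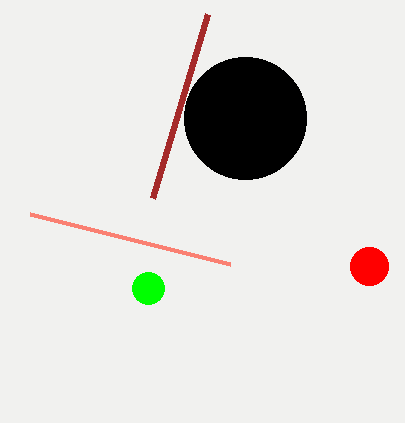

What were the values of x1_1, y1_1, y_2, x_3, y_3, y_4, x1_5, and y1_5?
x1_1 = 208, y1_1 = 14, y_2 = 266, x_3 = 148, y_3 = 288, y_4 = 118, x1_5 = 230, y1_5 = 264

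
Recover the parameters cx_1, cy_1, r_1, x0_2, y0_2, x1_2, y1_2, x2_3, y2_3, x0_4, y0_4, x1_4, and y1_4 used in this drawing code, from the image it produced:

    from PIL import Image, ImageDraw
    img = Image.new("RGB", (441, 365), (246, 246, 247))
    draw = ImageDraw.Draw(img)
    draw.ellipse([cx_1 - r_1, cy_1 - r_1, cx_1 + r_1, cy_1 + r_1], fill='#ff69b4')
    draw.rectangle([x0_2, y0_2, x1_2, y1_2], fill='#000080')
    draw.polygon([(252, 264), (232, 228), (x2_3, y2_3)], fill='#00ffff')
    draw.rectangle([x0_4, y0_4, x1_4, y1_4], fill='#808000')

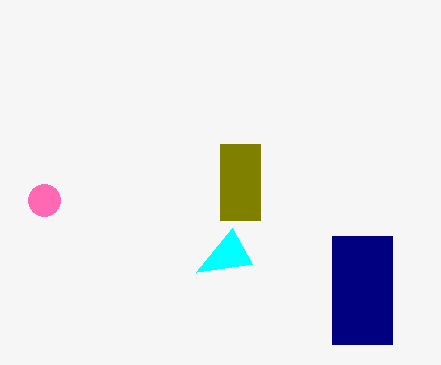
cx_1 = 44, cy_1 = 200, r_1 = 16, x0_2 = 332, y0_2 = 236, x1_2 = 392, y1_2 = 344, x2_3 = 196, y2_3 = 272, x0_4 = 220, y0_4 = 144, x1_4 = 260, y1_4 = 220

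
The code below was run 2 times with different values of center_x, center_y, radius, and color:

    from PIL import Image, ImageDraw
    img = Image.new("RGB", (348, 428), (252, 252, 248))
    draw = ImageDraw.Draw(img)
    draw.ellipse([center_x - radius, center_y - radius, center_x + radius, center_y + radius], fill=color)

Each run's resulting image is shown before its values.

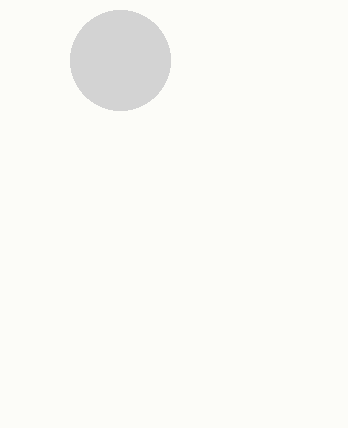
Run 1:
center_x = 120
center_y = 60
radius = 50
color = 'lightgray'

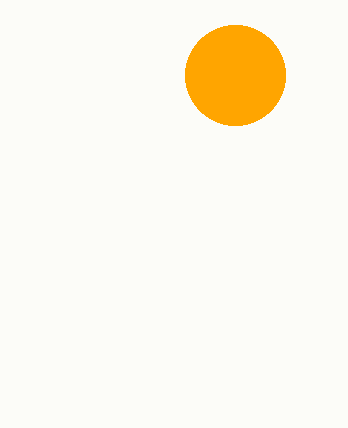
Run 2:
center_x = 235, center_y = 75, radius = 50, color = 'orange'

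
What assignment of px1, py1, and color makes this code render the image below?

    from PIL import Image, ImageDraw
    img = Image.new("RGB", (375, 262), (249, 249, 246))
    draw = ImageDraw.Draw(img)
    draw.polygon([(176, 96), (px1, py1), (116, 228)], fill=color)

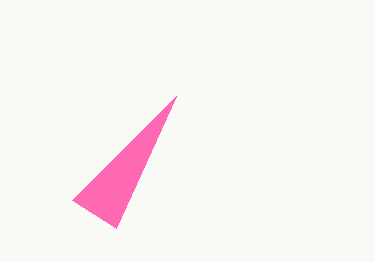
px1 = 72; py1 = 200; color = 'hotpink'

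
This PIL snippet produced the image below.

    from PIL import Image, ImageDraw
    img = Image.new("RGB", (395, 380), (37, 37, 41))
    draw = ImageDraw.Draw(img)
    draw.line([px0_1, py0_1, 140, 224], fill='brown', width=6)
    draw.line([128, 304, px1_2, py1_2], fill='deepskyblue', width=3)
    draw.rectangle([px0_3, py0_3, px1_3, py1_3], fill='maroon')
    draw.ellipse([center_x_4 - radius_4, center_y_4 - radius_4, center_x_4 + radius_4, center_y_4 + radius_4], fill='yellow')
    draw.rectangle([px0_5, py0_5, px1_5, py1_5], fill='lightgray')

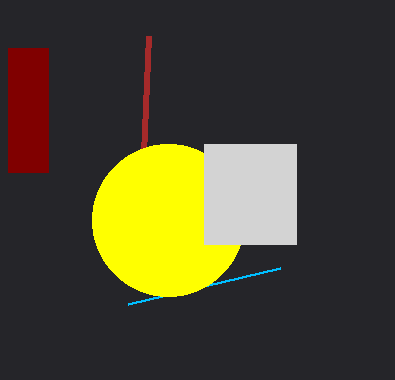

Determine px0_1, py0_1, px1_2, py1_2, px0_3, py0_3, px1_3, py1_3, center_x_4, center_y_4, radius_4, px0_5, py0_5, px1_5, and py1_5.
px0_1 = 148, py0_1 = 36, px1_2 = 280, py1_2 = 268, px0_3 = 8, py0_3 = 48, px1_3 = 48, py1_3 = 172, center_x_4 = 168, center_y_4 = 220, radius_4 = 76, px0_5 = 204, py0_5 = 144, px1_5 = 296, py1_5 = 244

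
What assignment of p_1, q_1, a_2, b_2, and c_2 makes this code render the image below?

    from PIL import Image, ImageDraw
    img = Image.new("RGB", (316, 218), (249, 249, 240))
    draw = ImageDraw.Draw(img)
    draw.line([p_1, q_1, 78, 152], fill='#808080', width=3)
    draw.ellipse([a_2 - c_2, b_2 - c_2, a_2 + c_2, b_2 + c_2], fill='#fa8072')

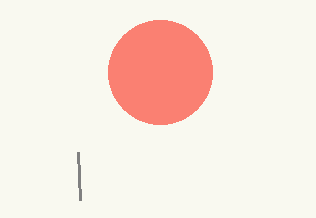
p_1 = 80, q_1 = 200, a_2 = 160, b_2 = 72, c_2 = 52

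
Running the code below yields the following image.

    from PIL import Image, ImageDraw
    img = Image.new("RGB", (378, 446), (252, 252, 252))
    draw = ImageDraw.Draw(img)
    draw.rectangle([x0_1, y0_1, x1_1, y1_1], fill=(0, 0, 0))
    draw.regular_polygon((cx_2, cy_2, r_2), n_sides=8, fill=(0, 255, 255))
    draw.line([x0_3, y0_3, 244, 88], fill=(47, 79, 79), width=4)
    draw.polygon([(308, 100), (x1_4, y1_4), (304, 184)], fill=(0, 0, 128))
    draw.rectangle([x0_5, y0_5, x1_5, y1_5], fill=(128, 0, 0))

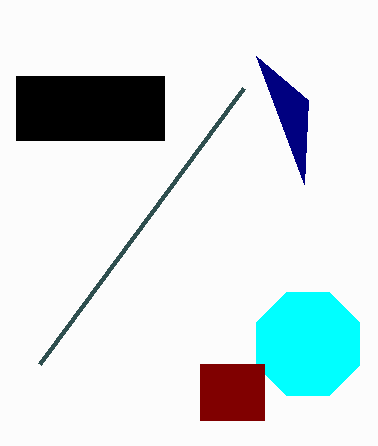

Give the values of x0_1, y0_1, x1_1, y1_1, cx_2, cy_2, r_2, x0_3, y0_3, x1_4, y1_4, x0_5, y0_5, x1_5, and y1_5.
x0_1 = 16; y0_1 = 76; x1_1 = 164; y1_1 = 140; cx_2 = 308; cy_2 = 344; r_2 = 56; x0_3 = 40; y0_3 = 364; x1_4 = 256; y1_4 = 56; x0_5 = 200; y0_5 = 364; x1_5 = 264; y1_5 = 420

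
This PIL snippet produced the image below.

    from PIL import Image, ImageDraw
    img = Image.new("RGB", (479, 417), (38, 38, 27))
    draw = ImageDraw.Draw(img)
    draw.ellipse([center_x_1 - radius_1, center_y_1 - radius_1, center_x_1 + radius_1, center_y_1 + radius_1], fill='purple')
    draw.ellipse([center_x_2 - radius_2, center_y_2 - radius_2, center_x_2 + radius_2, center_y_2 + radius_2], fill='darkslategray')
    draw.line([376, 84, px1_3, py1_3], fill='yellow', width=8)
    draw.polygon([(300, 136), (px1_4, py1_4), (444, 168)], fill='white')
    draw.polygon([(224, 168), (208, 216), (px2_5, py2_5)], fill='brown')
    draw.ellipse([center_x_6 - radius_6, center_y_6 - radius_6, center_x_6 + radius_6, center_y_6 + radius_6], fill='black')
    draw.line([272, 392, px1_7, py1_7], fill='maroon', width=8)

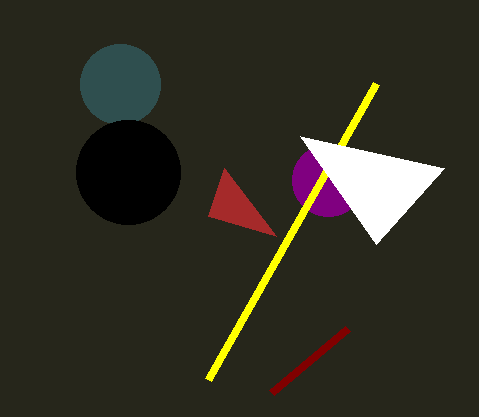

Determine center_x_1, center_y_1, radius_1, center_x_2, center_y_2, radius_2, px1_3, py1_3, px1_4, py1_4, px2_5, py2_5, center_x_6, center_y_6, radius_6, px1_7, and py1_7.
center_x_1 = 328, center_y_1 = 180, radius_1 = 36, center_x_2 = 120, center_y_2 = 84, radius_2 = 40, px1_3 = 208, py1_3 = 380, px1_4 = 376, py1_4 = 244, px2_5 = 276, py2_5 = 236, center_x_6 = 128, center_y_6 = 172, radius_6 = 52, px1_7 = 348, py1_7 = 328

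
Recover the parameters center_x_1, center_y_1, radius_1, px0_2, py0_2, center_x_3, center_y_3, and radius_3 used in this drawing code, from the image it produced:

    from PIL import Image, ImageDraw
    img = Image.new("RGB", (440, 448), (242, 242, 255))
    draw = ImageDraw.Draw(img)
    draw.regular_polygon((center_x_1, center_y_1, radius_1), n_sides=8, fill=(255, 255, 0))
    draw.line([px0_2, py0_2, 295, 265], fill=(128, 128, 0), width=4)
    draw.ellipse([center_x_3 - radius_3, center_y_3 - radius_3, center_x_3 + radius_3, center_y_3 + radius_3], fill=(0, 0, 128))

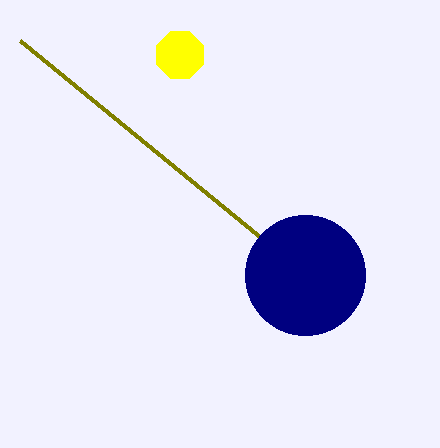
center_x_1 = 180
center_y_1 = 55
radius_1 = 25
px0_2 = 20
py0_2 = 40
center_x_3 = 305
center_y_3 = 275
radius_3 = 60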